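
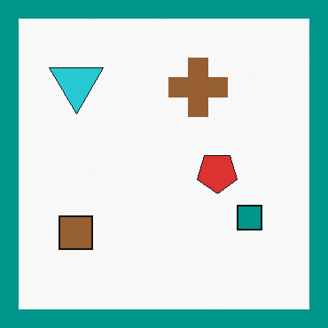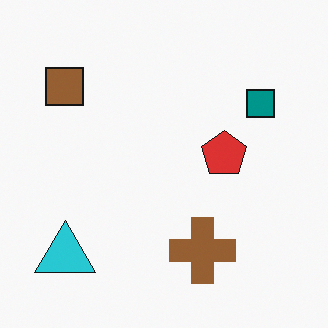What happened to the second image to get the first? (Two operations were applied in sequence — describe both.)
It was flipped vertically (top ↔ bottom), then framed with a teal border.

The cyan triangle is in the bottom-left of the second image and the top-left of the first — shapes on opposite sides of the horizontal midline have swapped in a mirror flip. A solid teal frame runs around the edge of the first image, with the content slightly shrunk inside it.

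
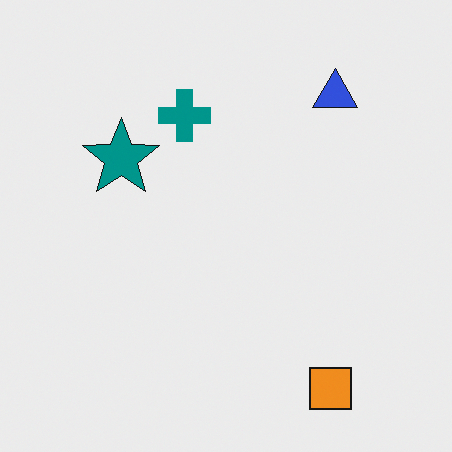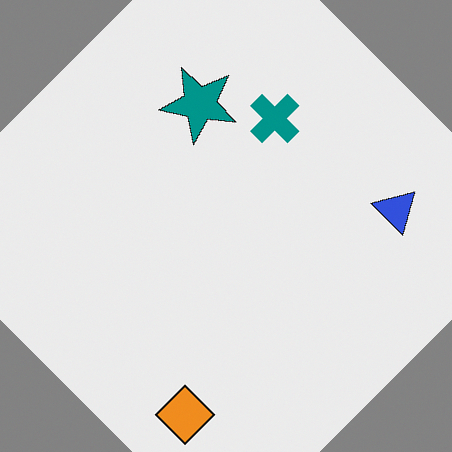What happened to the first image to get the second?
The second image is the first rotated clockwise by a large amount — several tens of degrees.

Every shape is tilted by the same angle and the image corners show triangular fill wedges — a whole-image rotation by a non-right angle.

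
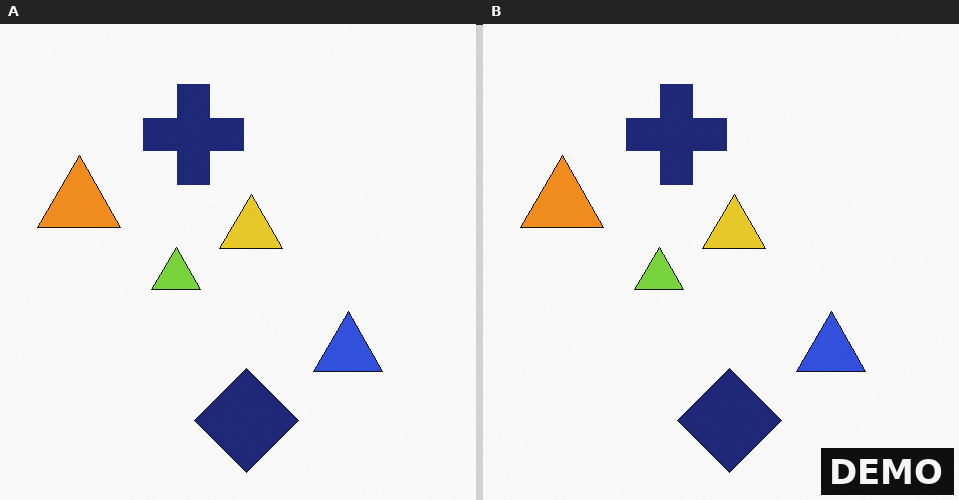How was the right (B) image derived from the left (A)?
The transformation is: watermarked with the text "DEMO" in the lower-right corner.

A dark label reading "DEMO" appears in the lower-right corner.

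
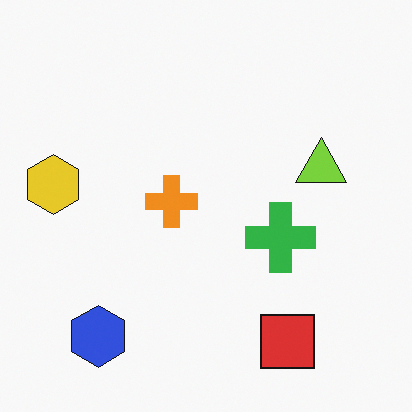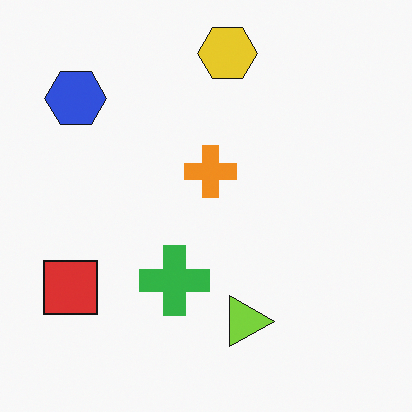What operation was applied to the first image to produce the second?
The image was rotated 90° clockwise.

The blue hexagon sits in the bottom-left of the first image and the top-left of the second — consistent with a whole-image 90° clockwise rotation.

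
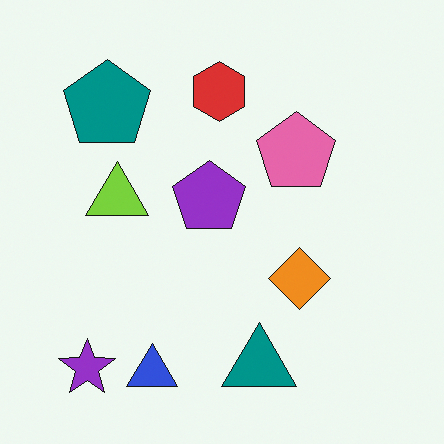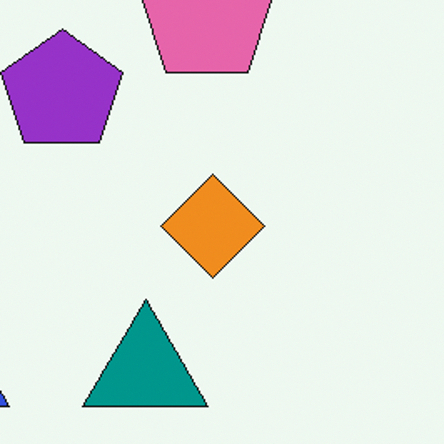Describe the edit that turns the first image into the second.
The transformation is: cropped tightly and scaled back up.

The visible shapes are larger and the field of view is narrower; shapes near the original edges may be partly or wholly outside the frame — a crop-and-rescale.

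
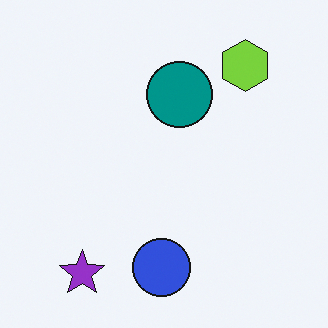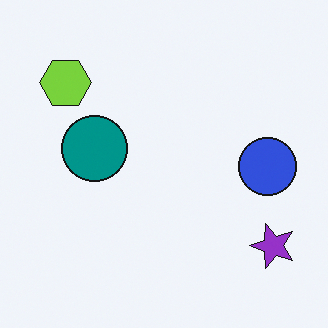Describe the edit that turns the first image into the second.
This is the original image rotated 90° counter-clockwise.

The purple star sits in the bottom-left of the first image and the bottom-right of the second — consistent with a whole-image 90° counter-clockwise rotation.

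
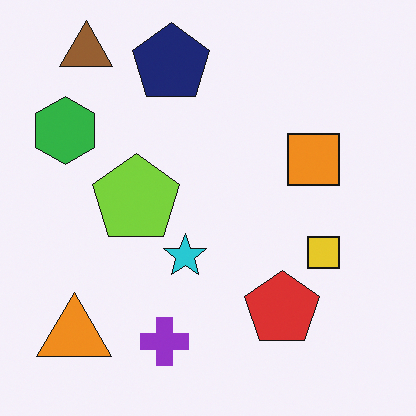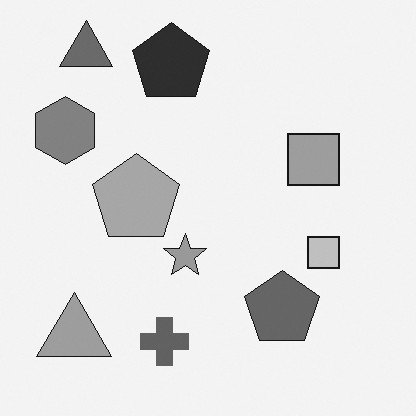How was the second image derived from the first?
The second image is the first converted to grayscale.

All color is removed — every shape is now a shade of grey.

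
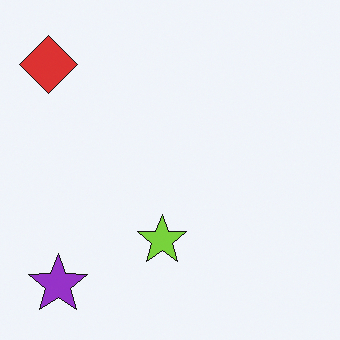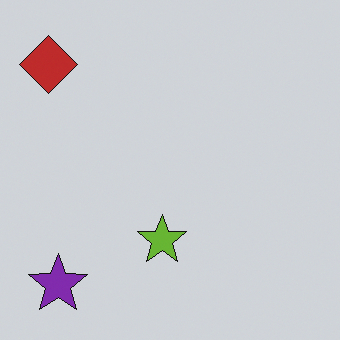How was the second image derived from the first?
It was slightly darkened.

Every pixel — background and shapes alike — is uniformly darkened.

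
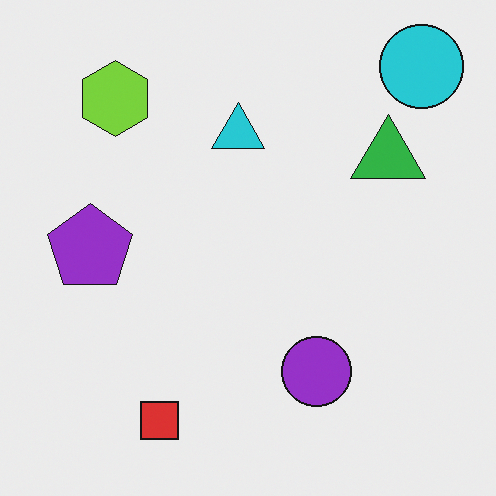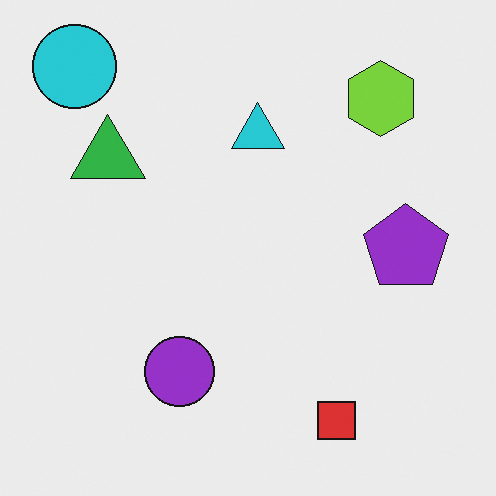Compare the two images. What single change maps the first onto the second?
It was flipped horizontally (left ↔ right).

The cyan circle is in the top-right of the first image and the top-left of the second — shapes on opposite sides of the vertical midline have swapped in a mirror flip.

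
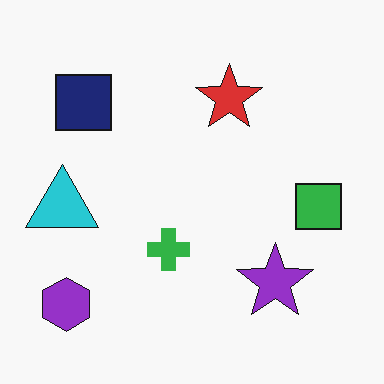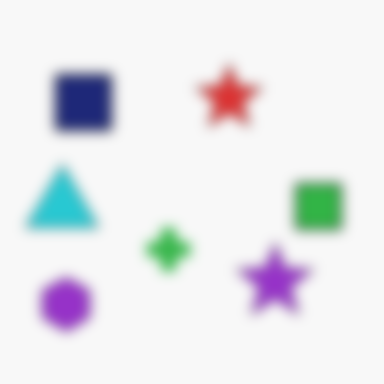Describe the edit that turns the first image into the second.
The transformation is: strongly gaussian-blurred.

Shape edges and outlines are uniformly softened across the whole image.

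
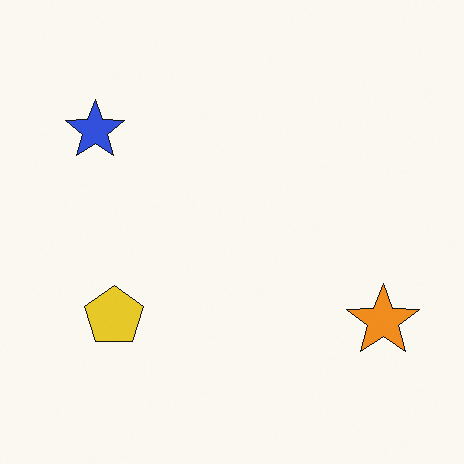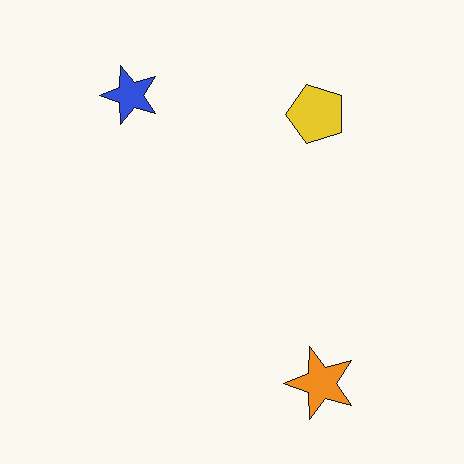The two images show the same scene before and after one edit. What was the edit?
Transposed (reflected across the top-left ↔ bottom-right diagonal).

Shapes have swapped their row and column positions — what was in the top-right is now in the bottom-left — a diagonal reflection.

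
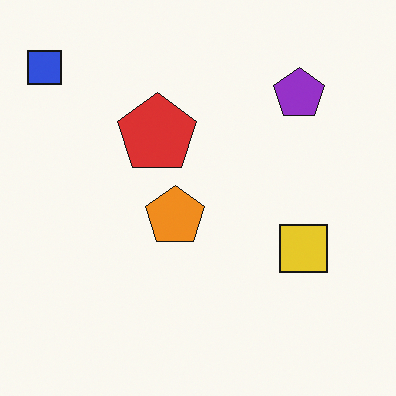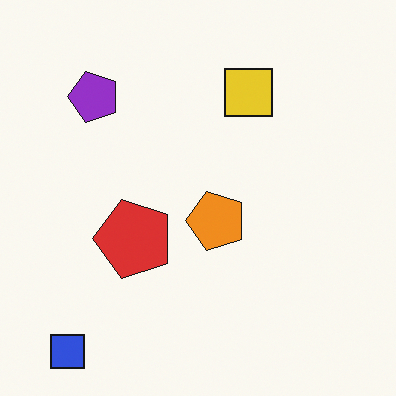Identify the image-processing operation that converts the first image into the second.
Rotated 90° counter-clockwise.

The blue square sits in the top-left of the first image and the bottom-left of the second — consistent with a whole-image 90° counter-clockwise rotation.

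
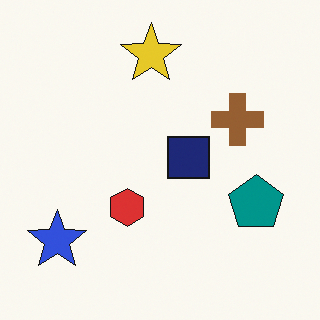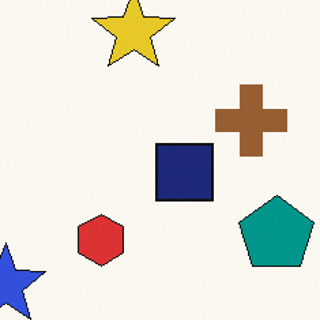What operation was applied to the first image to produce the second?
Cropped to a modestly smaller region and rescaled.

The visible shapes are larger and the field of view is narrower; shapes near the original edges may be partly or wholly outside the frame — a crop-and-rescale.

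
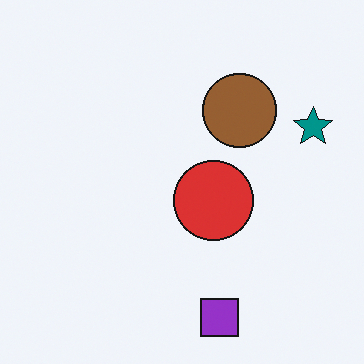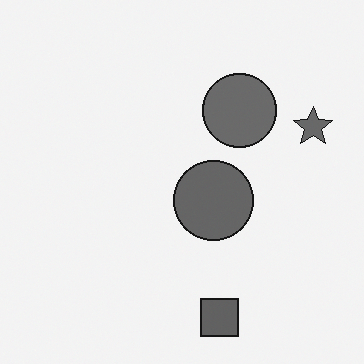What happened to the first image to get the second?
The image was converted to grayscale.

All color is removed — every shape is now a shade of grey.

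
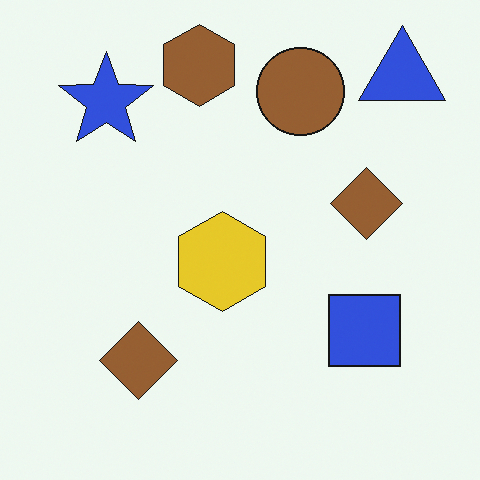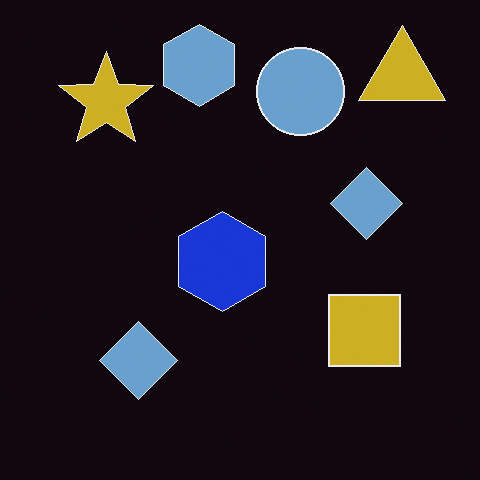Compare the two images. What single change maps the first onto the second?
This is the original image color-inverted (negative).

The light background has become dark and every shape's color is its complement — a photographic negative.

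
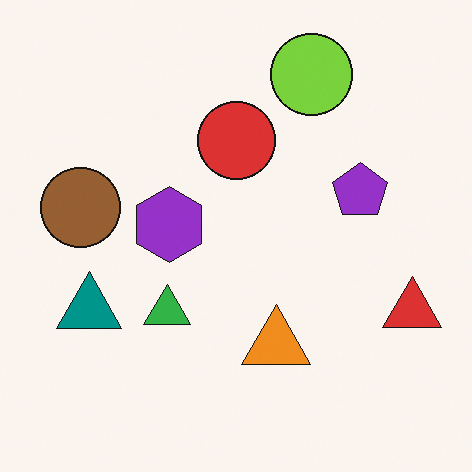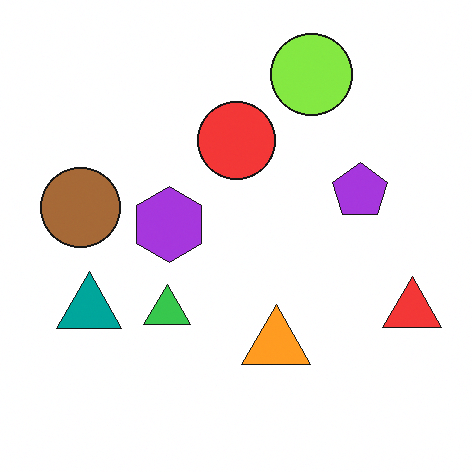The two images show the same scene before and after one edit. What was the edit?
Slightly brightened.

Every pixel — background and shapes alike — is uniformly brightened.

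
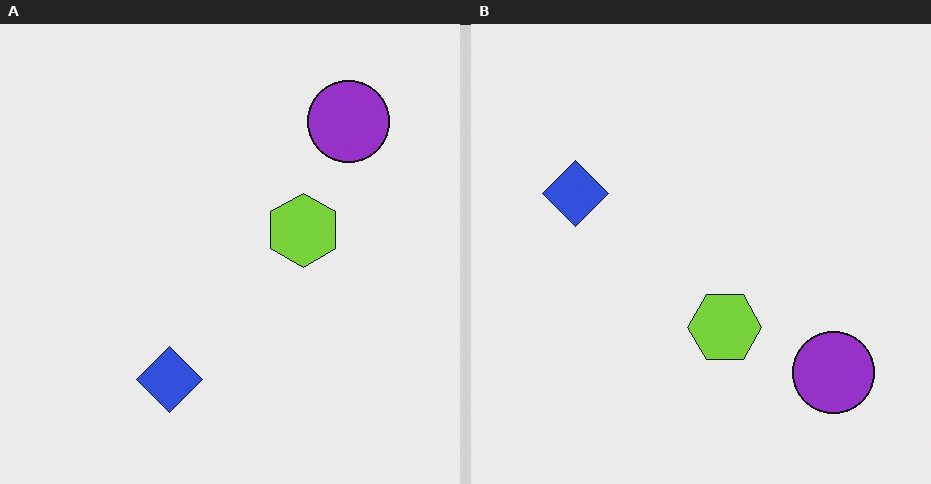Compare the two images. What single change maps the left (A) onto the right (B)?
The transformation is: rotated 90° clockwise.

The purple circle sits in the top-right of the left (A) image and the bottom-right of the right (B) — consistent with a whole-image 90° clockwise rotation.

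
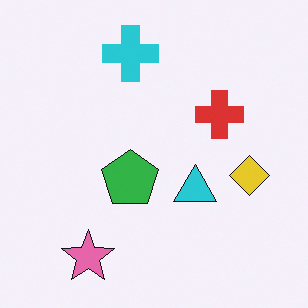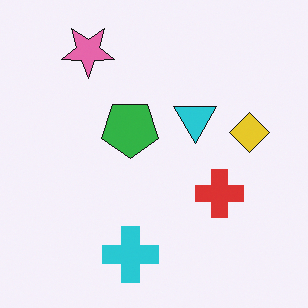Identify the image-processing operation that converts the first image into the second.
Flipped vertically (top ↔ bottom).

The pink star is in the bottom-left of the first image and the top-left of the second — shapes on opposite sides of the horizontal midline have swapped in a mirror flip.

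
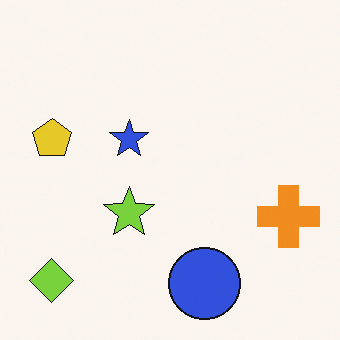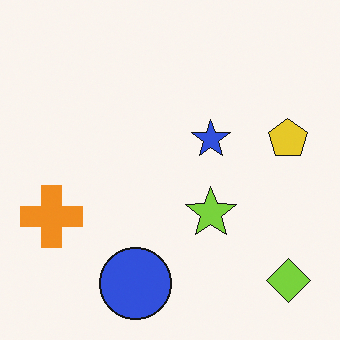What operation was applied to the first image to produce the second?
The image was flipped horizontally (left ↔ right).

The lime diamond is in the bottom-left of the first image and the bottom-right of the second — shapes on opposite sides of the vertical midline have swapped in a mirror flip.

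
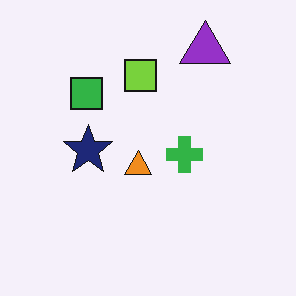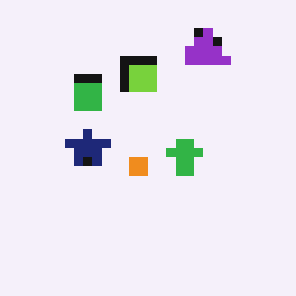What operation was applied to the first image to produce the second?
It was heavily pixelated into large blocks.

Shapes are reduced to large square blocks; fine edges and outlines are lost — a downscale-then-upscale (mosaic) effect.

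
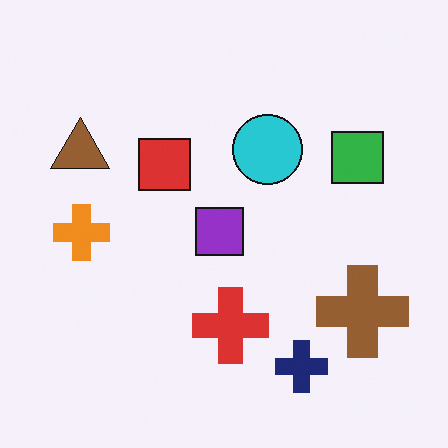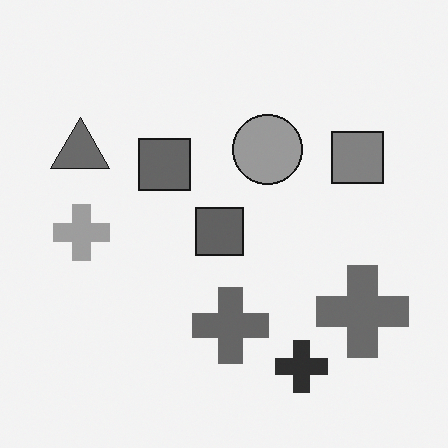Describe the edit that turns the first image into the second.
This is the original image converted to grayscale.

All color is removed — every shape is now a shade of grey.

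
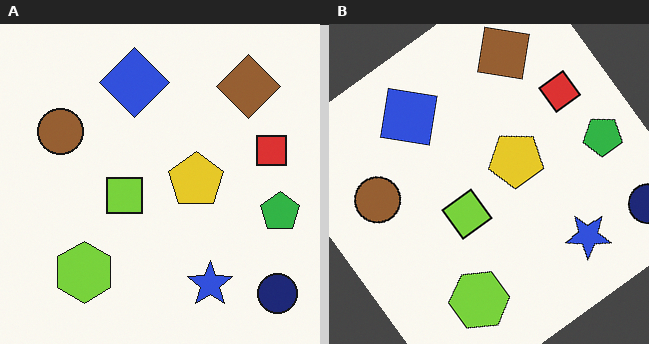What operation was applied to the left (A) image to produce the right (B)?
This is the original image rotated counter-clockwise by a large amount — several tens of degrees.

Every shape is tilted by the same angle and the image corners show triangular fill wedges — a whole-image rotation by a non-right angle.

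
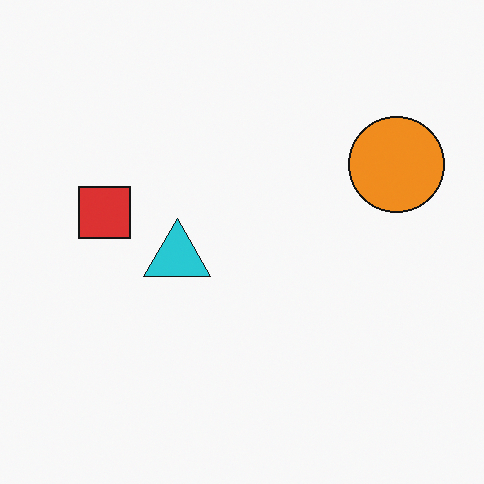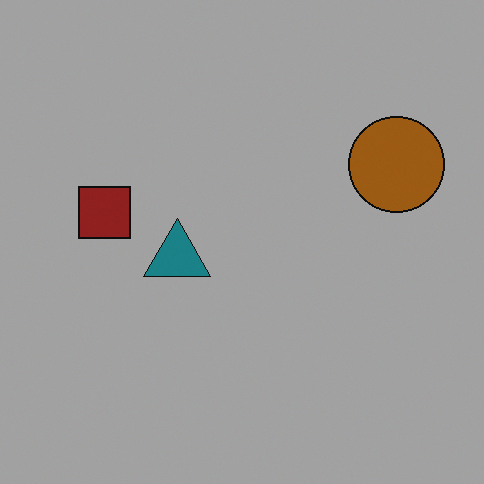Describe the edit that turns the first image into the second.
The image was darkened a lot.

Every pixel — background and shapes alike — is uniformly darkened.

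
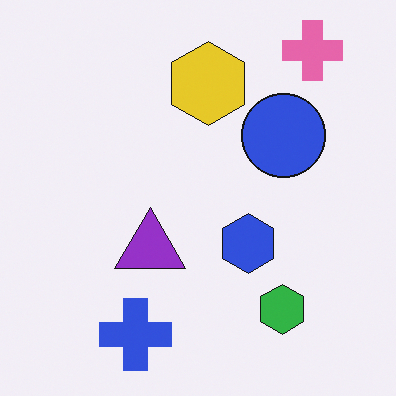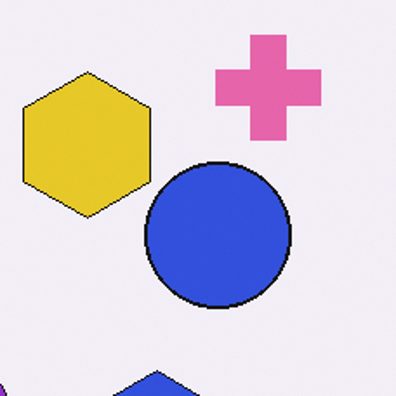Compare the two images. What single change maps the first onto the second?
The image was cropped tightly and scaled back up.

The visible shapes are larger and the field of view is narrower; shapes near the original edges may be partly or wholly outside the frame — a crop-and-rescale.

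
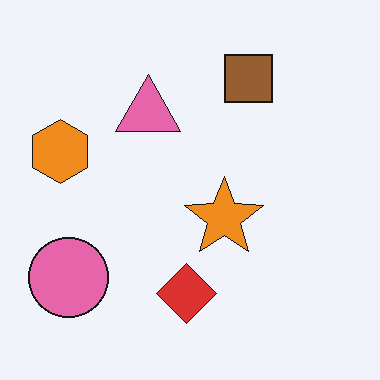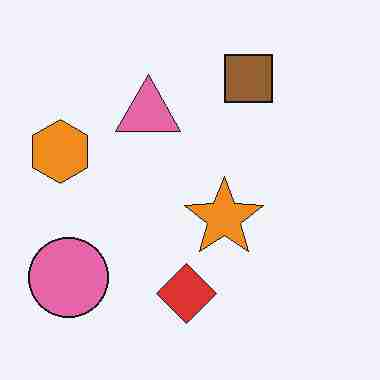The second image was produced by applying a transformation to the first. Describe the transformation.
Heavily JPEG-compressed with obvious blocking artifacts.

Blocky 8×8 compression artifacts appear around shape edges and the flat background shows ringing — characteristic JPEG degradation.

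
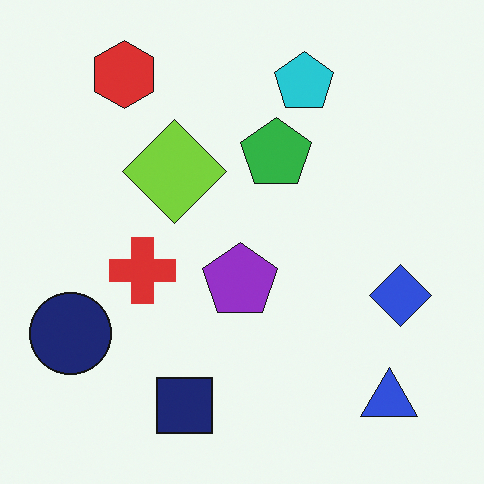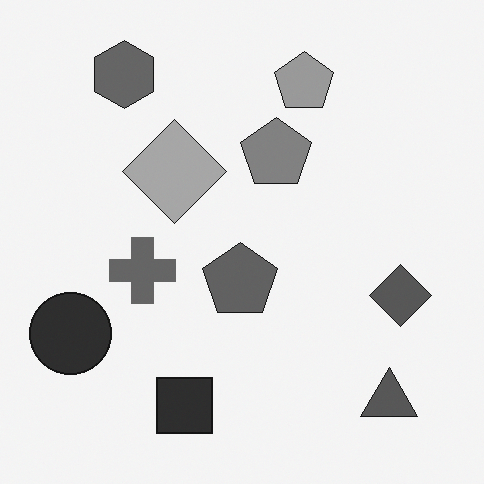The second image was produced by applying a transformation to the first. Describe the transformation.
The image was converted to grayscale.

All color is removed — every shape is now a shade of grey.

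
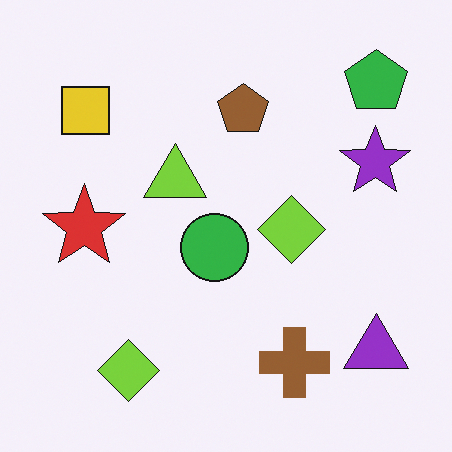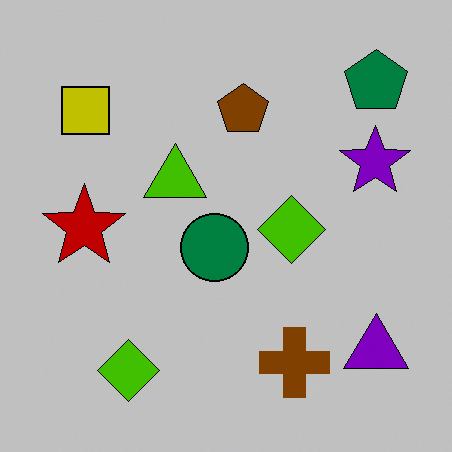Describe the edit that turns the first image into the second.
It was aggressively posterized.

Each flat color has snapped to a coarser quantized level — most visibly, the near-white background has dropped to a flat grey.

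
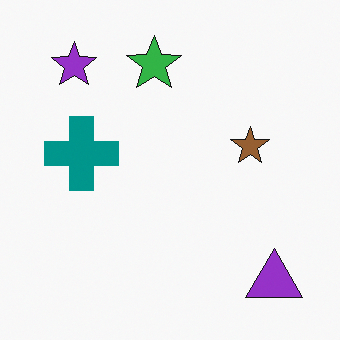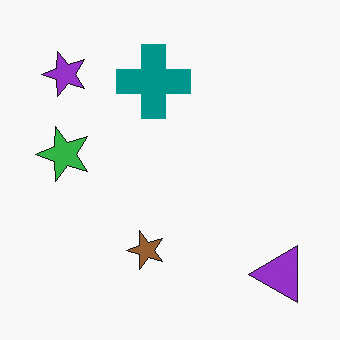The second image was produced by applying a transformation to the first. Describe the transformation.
It was transposed (reflected across the top-left ↔ bottom-right diagonal).

Shapes have swapped their row and column positions — what was in the top-right is now in the bottom-left — a diagonal reflection.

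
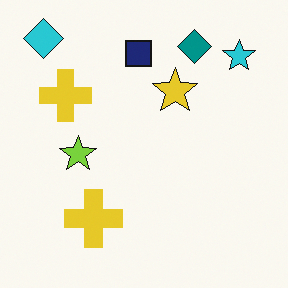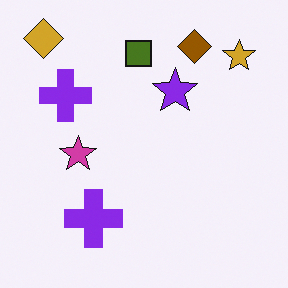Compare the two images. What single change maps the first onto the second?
Hue-shifted through roughly half the color wheel.

Every shape's color has rotated by the same amount around the hue wheel — a uniform hue shift.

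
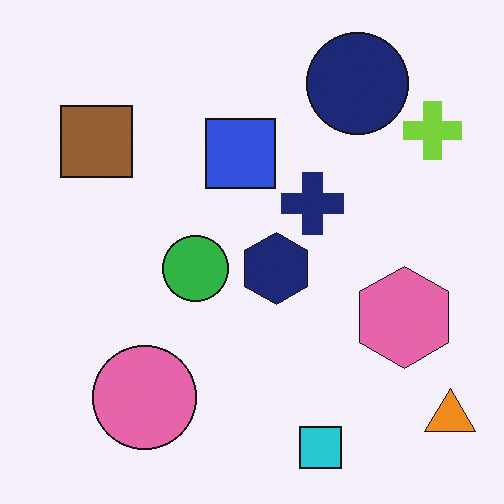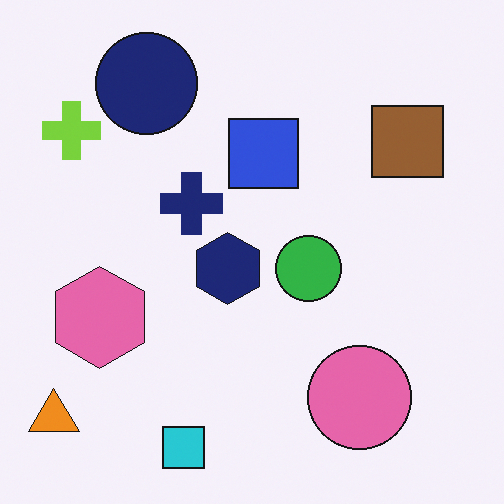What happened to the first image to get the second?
It was flipped horizontally (left ↔ right).

The orange triangle is in the bottom-right of the first image and the bottom-left of the second — shapes on opposite sides of the vertical midline have swapped in a mirror flip.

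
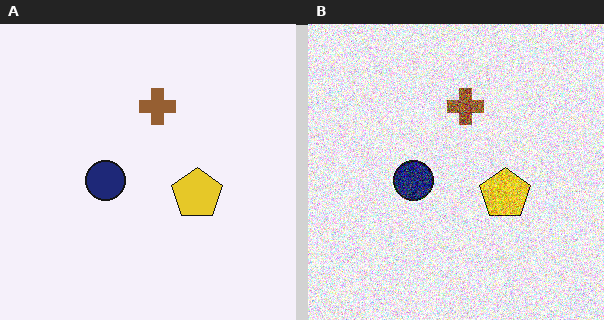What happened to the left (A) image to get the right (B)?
Degraded with strong gaussian noise.

Random speckle covers the whole image, including the flat background.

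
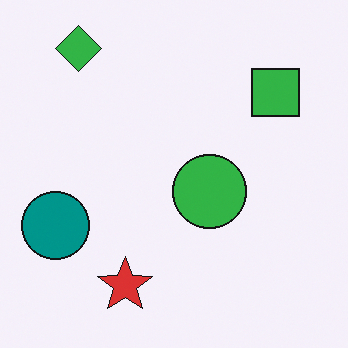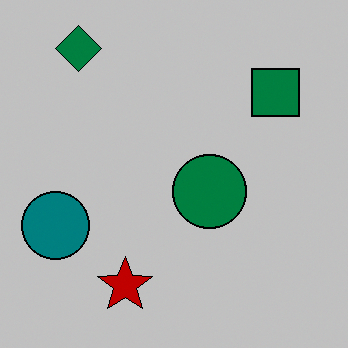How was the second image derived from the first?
The second image is the first aggressively posterized.

Each flat color has snapped to a coarser quantized level — most visibly, the near-white background has dropped to a flat grey.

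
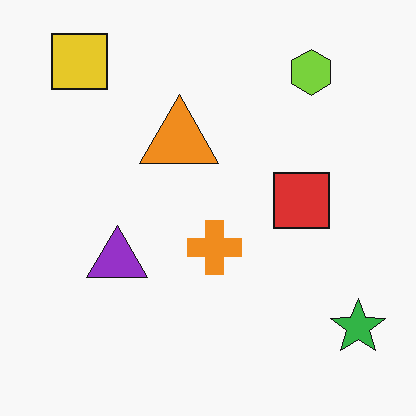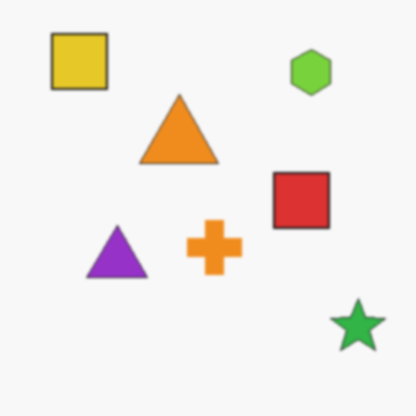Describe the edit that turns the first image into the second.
The second image is the first given a subtle gaussian blur.

Shape edges and outlines are uniformly softened across the whole image.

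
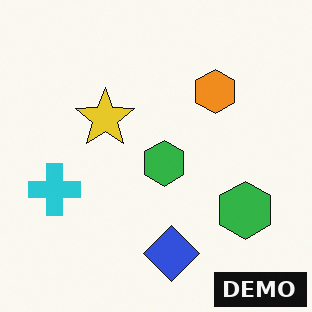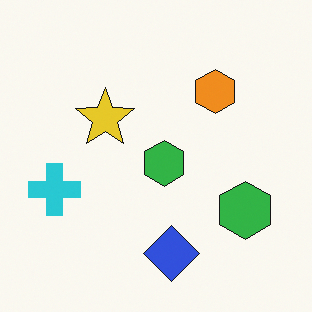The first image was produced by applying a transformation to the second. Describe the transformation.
The transformation is: watermarked with the text "DEMO" in the lower-right corner.

A dark label reading "DEMO" appears in the lower-right corner.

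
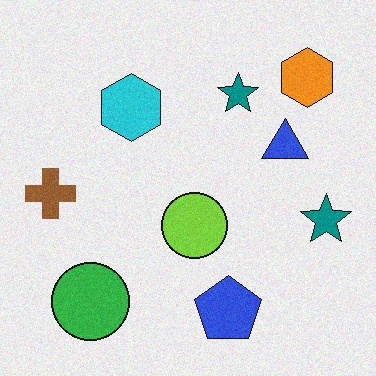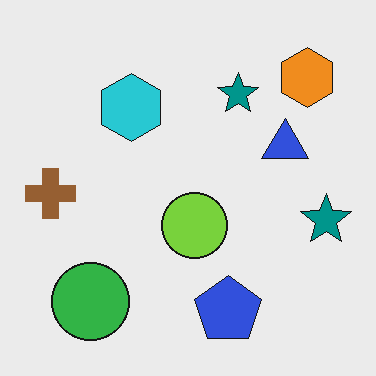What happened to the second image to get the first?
Degraded with a light layer of grain.

Random speckle covers the whole image, including the flat background.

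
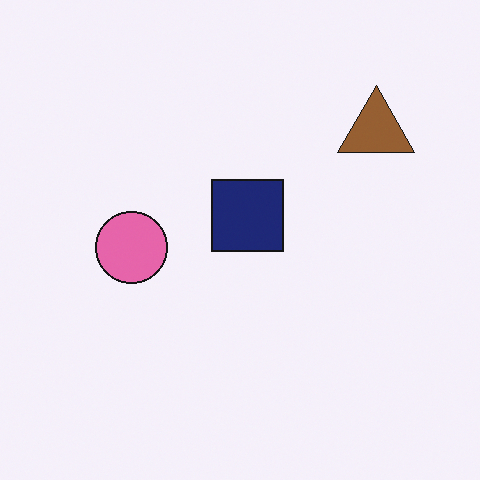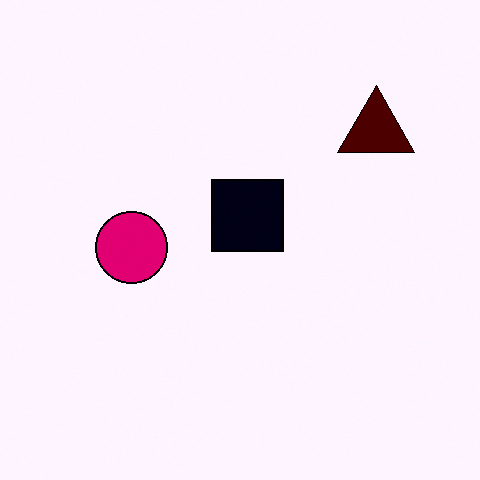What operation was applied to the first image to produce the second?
Given much higher contrast.

Tones are pushed away from mid-grey across the whole image — a global contrast change.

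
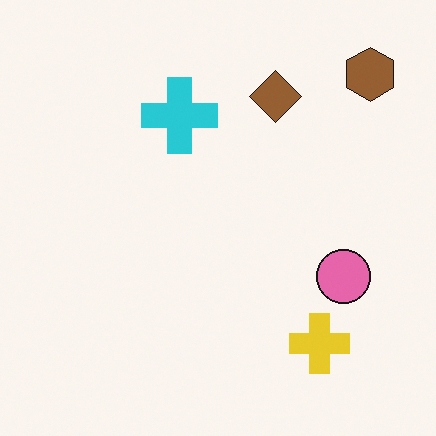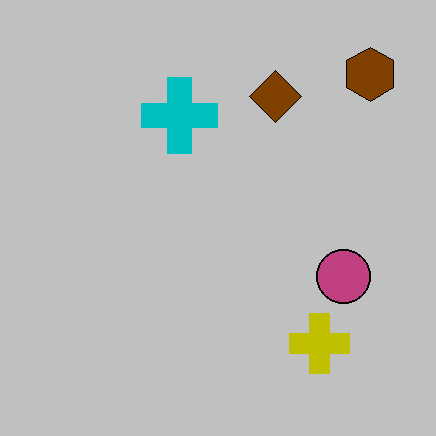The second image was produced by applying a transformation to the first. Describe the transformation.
The second image is the first aggressively posterized.

Each flat color has snapped to a coarser quantized level — most visibly, the near-white background has dropped to a flat grey.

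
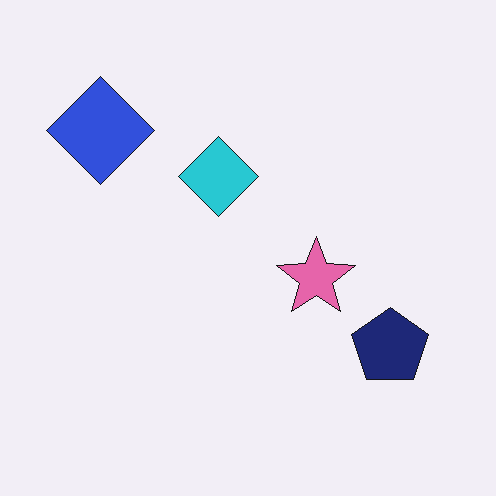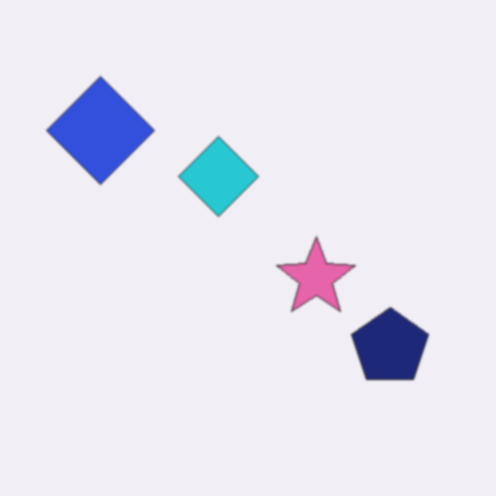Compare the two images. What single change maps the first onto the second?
The image was lightly blurred.

Shape edges and outlines are uniformly softened across the whole image.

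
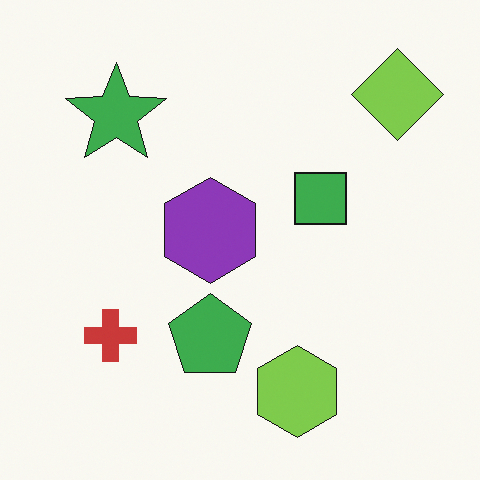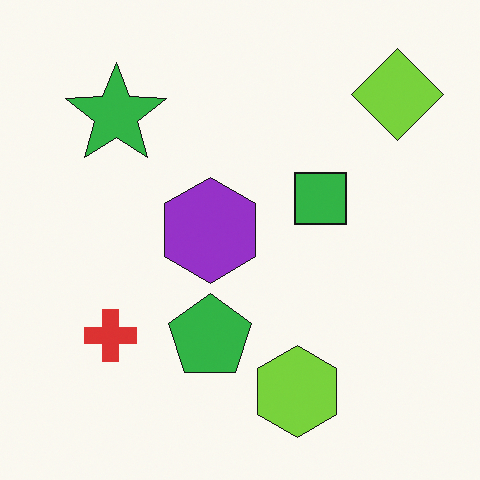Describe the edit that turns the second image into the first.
It was slightly desaturated.

All colors are more muted and greyish — a global saturation change.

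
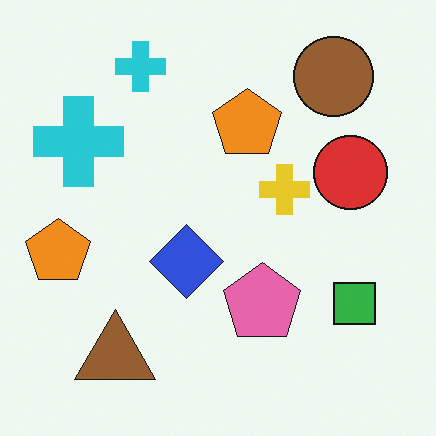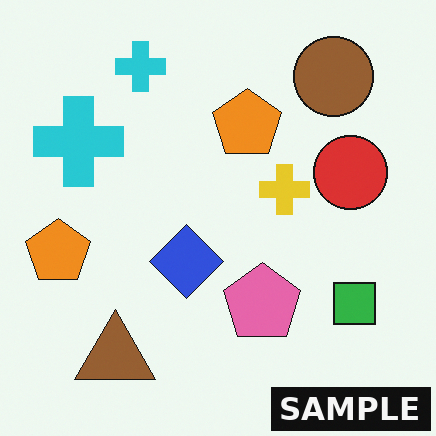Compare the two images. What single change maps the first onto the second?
This is the original image watermarked with the text "SAMPLE" in the lower-right corner.

A dark label reading "SAMPLE" appears in the lower-right corner.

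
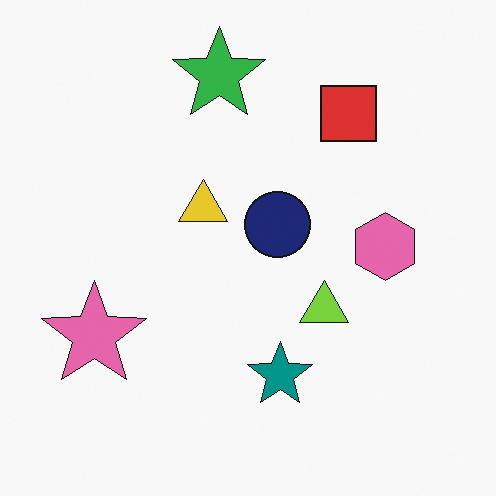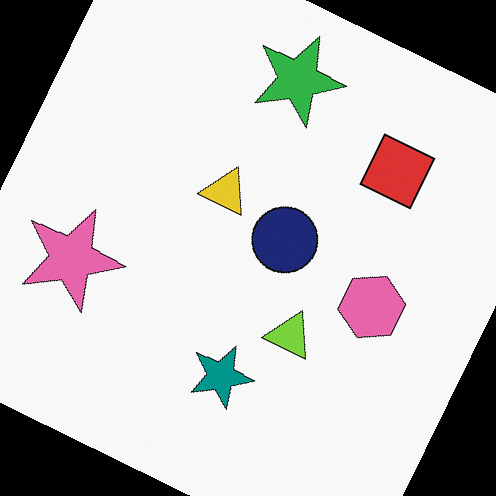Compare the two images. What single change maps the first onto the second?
The transformation is: rotated clockwise by a moderate amount.

Every shape is tilted by the same angle and the image corners show triangular fill wedges — a whole-image rotation by a non-right angle.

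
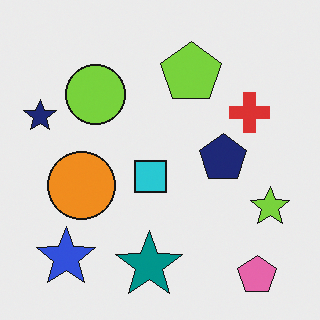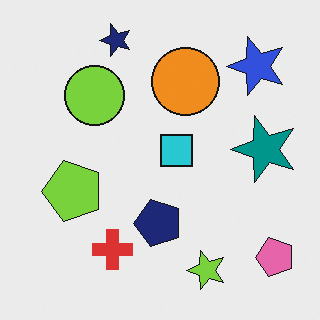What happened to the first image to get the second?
The transformation is: transposed (reflected across the top-left ↔ bottom-right diagonal).

Shapes have swapped their row and column positions — what was in the top-right is now in the bottom-left — a diagonal reflection.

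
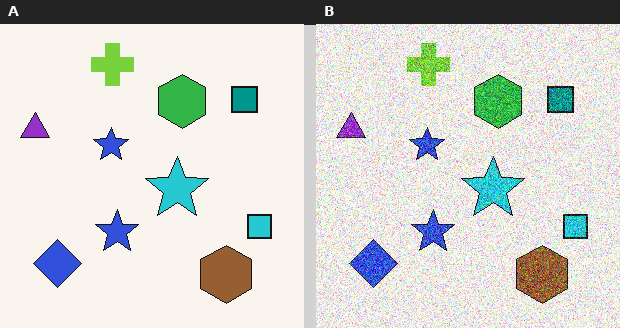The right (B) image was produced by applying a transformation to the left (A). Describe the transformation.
The image was degraded with heavy additive noise.

Random speckle covers the whole image, including the flat background.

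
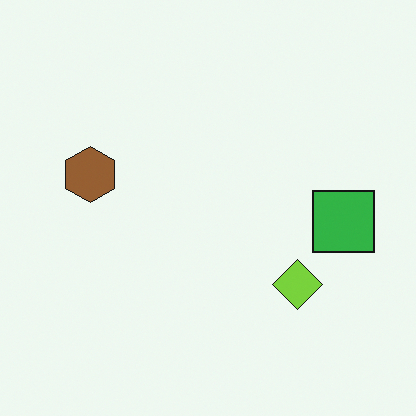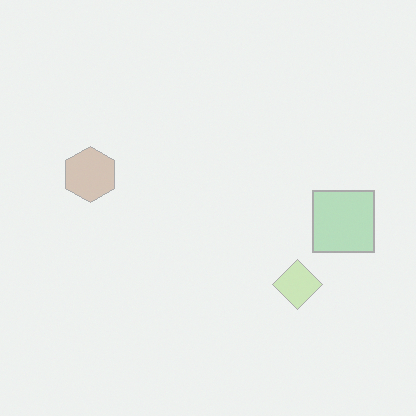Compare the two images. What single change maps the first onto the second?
This is the original image washed out (contrast reduced).

Tones are pushed toward mid-grey across the whole image — a global contrast change.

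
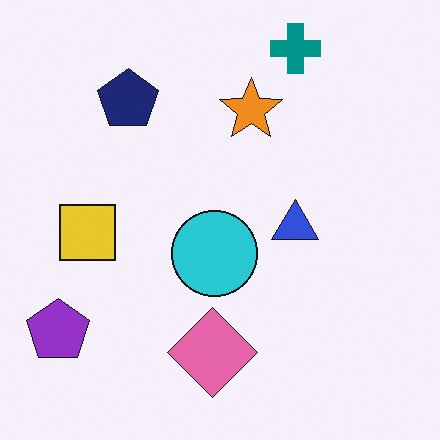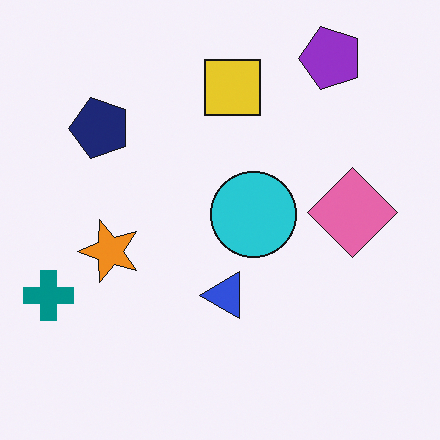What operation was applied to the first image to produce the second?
The second image is the first transposed (reflected across the top-left ↔ bottom-right diagonal).

Shapes have swapped their row and column positions — what was in the top-right is now in the bottom-left — a diagonal reflection.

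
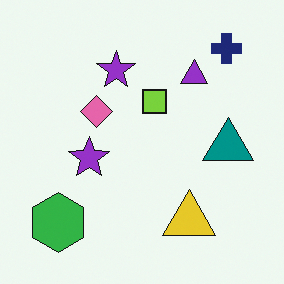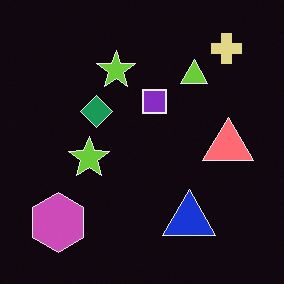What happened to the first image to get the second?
Color-inverted (negative).

The light background has become dark and every shape's color is its complement — a photographic negative.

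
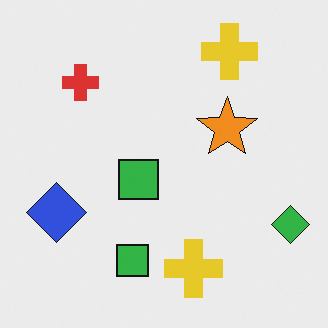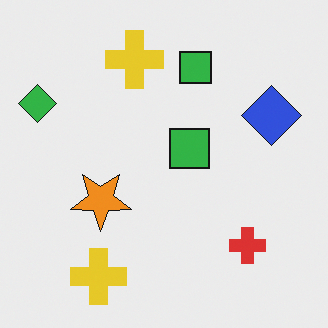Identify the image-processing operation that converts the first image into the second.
Rotated 180°.

The green diamond sits in the bottom-right of the first image and the top-left of the second — consistent with a whole-image 180° rotation.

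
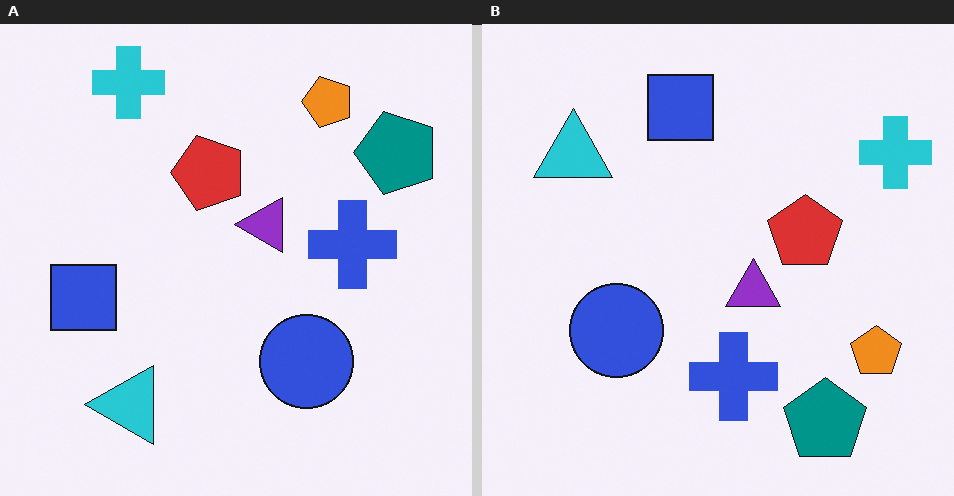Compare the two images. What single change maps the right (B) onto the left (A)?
It was rotated 90° counter-clockwise.

The cyan cross sits in the top-right of the right (B) image and the top-left of the left (A) — consistent with a whole-image 90° counter-clockwise rotation.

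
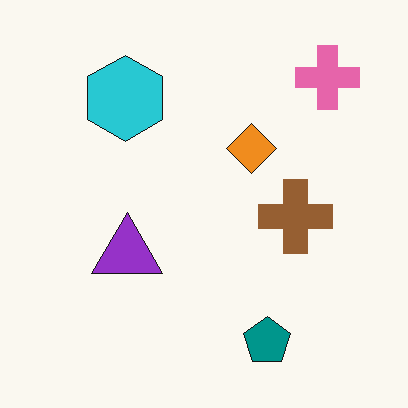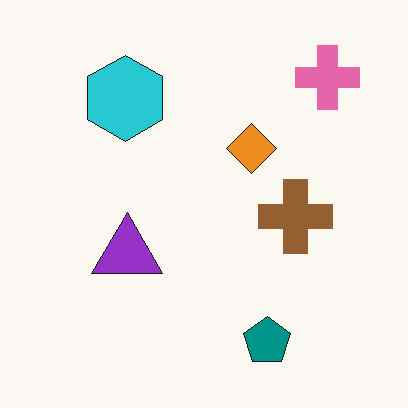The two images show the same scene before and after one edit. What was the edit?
This is the original image JPEG-compressed with visible artifacts.

Blocky 8×8 compression artifacts appear around shape edges and the flat background shows ringing — characteristic JPEG degradation.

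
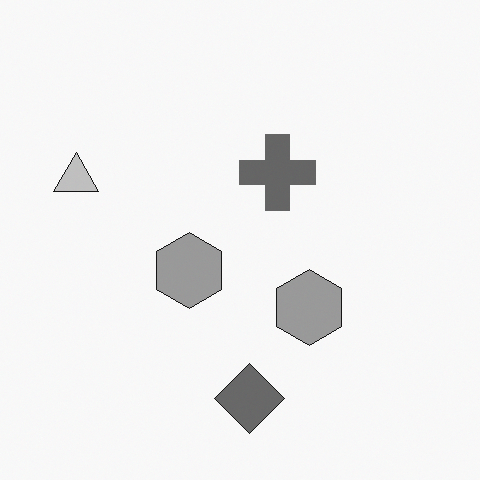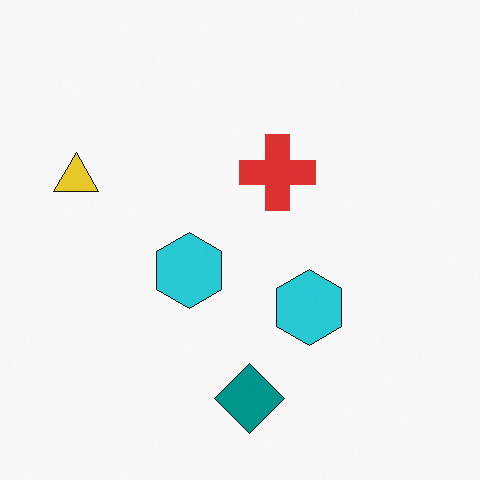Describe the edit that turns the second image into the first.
This is the original image converted to grayscale.

All color is removed — every shape is now a shade of grey.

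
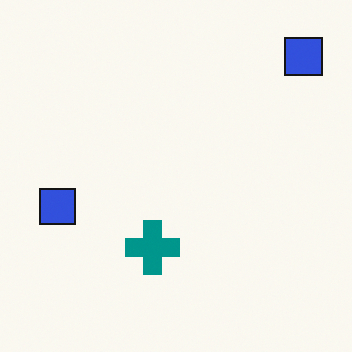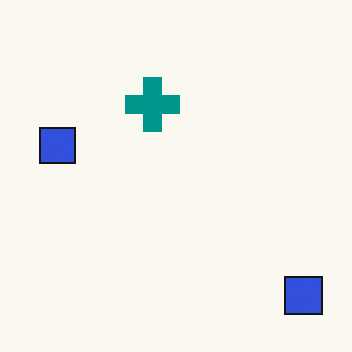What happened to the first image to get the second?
This is the original image flipped vertically (top ↔ bottom).

The teal cross is in the bottom of the first image and the top of the second — shapes on opposite sides of the horizontal midline have swapped in a mirror flip.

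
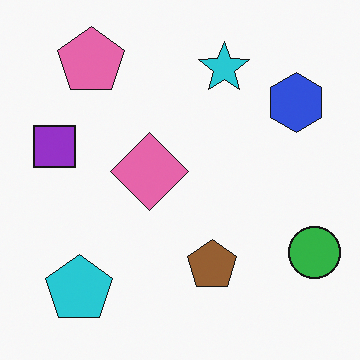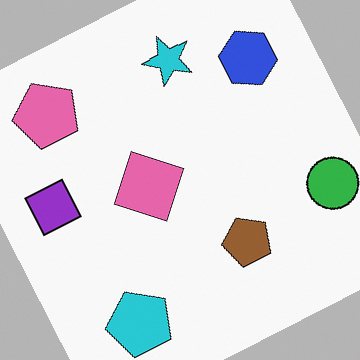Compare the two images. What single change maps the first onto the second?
The second image is the first rotated counter-clockwise by a clearly visible amount.

Every shape is tilted by the same angle and the image corners show triangular fill wedges — a whole-image rotation by a non-right angle.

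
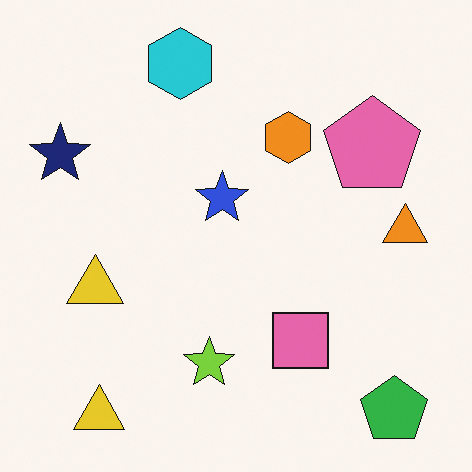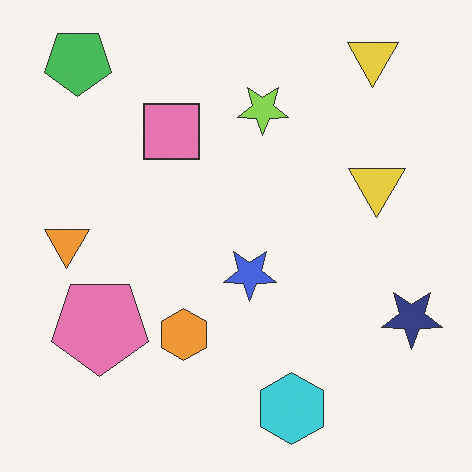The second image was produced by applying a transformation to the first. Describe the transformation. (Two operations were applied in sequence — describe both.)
The transformation is: rotated 180°, then given slightly reduced contrast.

The green pentagon sits in the bottom-right of the first image and the top-left of the second — consistent with a whole-image 180° rotation. Tones are pushed toward mid-grey across the whole image — a global contrast change.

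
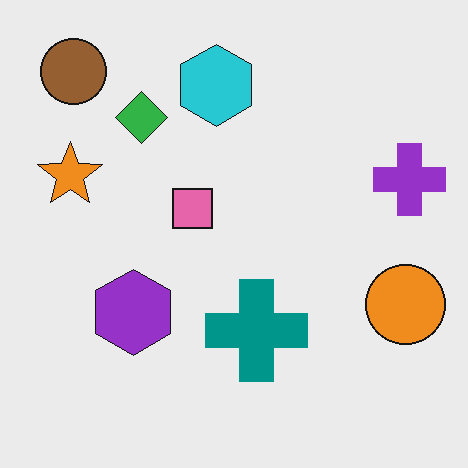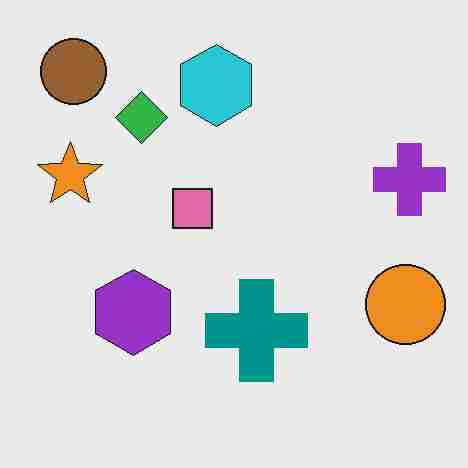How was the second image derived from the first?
The second image is the first heavily JPEG-compressed with obvious blocking artifacts.

Blocky 8×8 compression artifacts appear around shape edges and the flat background shows ringing — characteristic JPEG degradation.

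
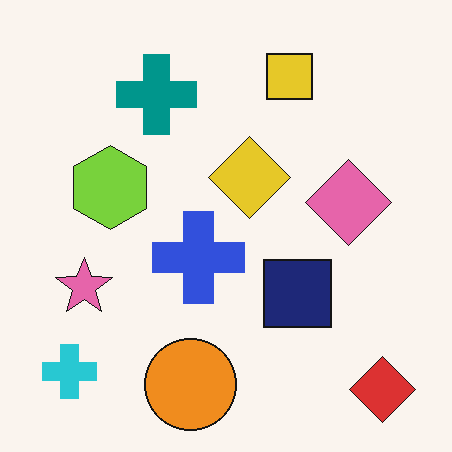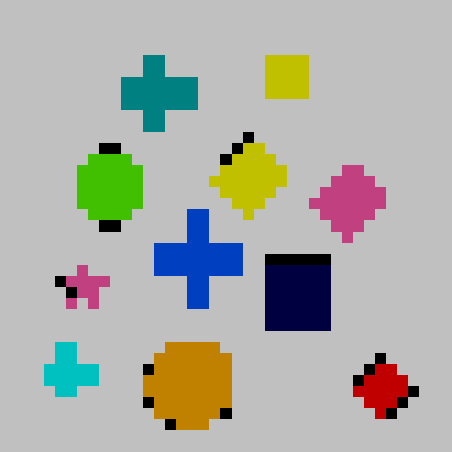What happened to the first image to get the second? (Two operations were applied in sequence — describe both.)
The image was heavily posterized to just a handful of flat colors, then heavily pixelated into large blocks.

Each flat color has snapped to a coarser quantized level — most visibly, the near-white background has dropped to a flat grey. Shapes are reduced to large square blocks; fine edges and outlines are lost — a downscale-then-upscale (mosaic) effect.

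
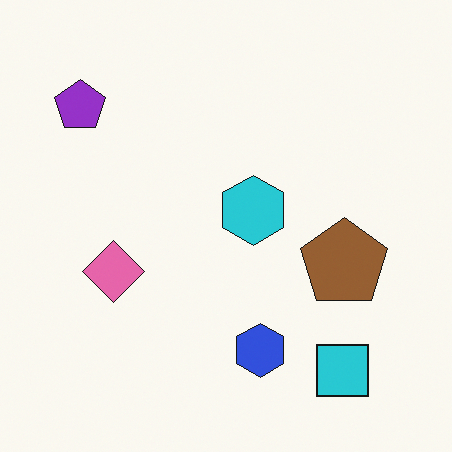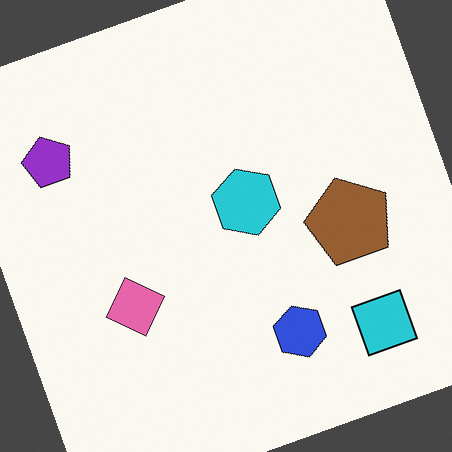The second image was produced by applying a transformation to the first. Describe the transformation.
The image was rotated counter-clockwise by a moderate amount.

Every shape is tilted by the same angle and the image corners show triangular fill wedges — a whole-image rotation by a non-right angle.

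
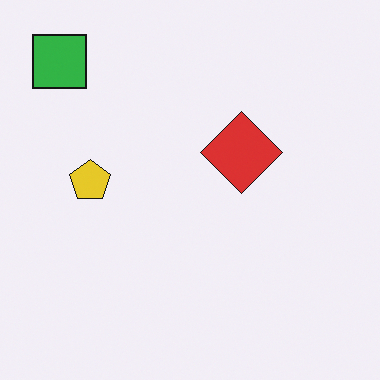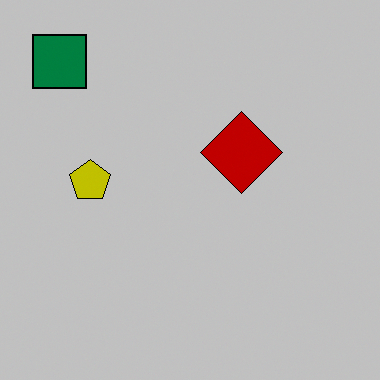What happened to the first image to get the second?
It was aggressively posterized.

Each flat color has snapped to a coarser quantized level — most visibly, the near-white background has dropped to a flat grey.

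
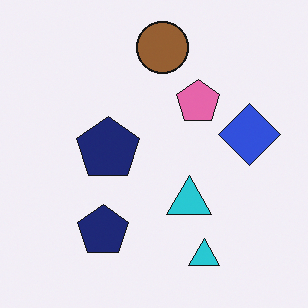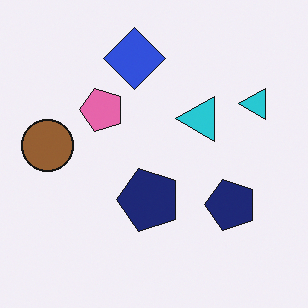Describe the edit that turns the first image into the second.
The second image is the first rotated 90° counter-clockwise.

The brown circle sits in the top of the first image and the left of the second — consistent with a whole-image 90° counter-clockwise rotation.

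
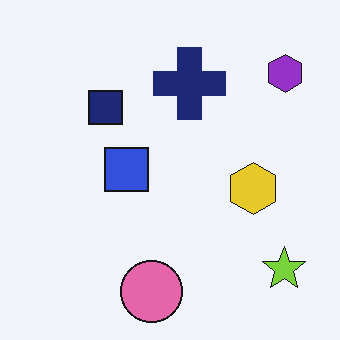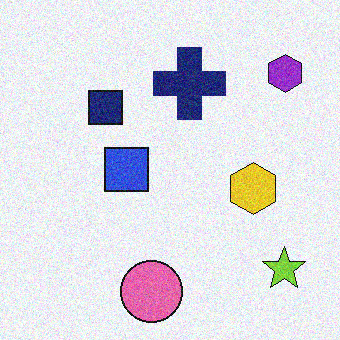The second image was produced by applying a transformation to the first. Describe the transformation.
This is the original image degraded with moderate additive noise.

Random speckle covers the whole image, including the flat background.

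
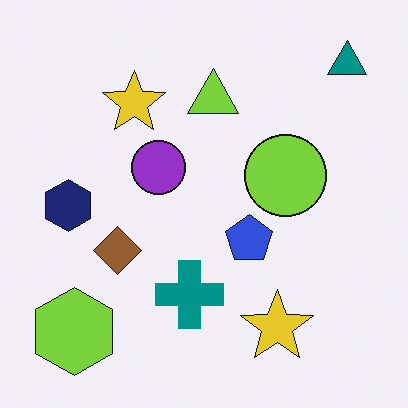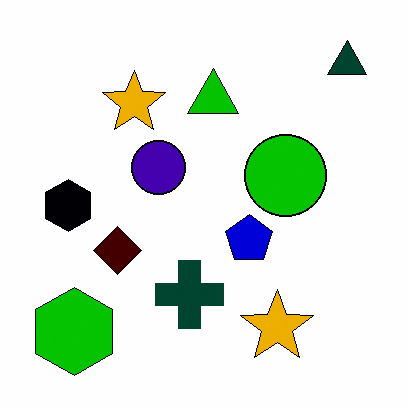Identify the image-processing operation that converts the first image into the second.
The image was given much higher contrast.

Tones are pushed away from mid-grey across the whole image — a global contrast change.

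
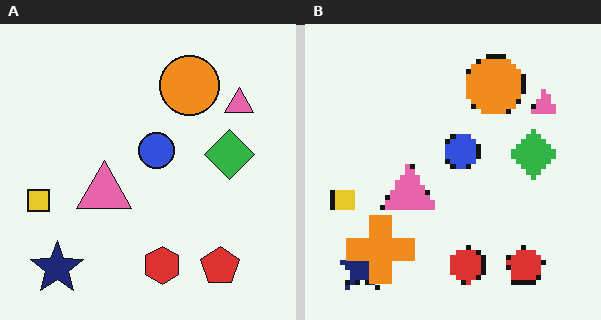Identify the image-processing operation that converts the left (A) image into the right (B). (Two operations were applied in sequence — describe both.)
The right (B) image is the left (A) mildly pixelated, then overlaid with an additional orange cross.

Shapes are reduced to large square blocks; fine edges and outlines are lost — a downscale-then-upscale (mosaic) effect. An orange cross appears in the right (B) image that is absent from the left (A).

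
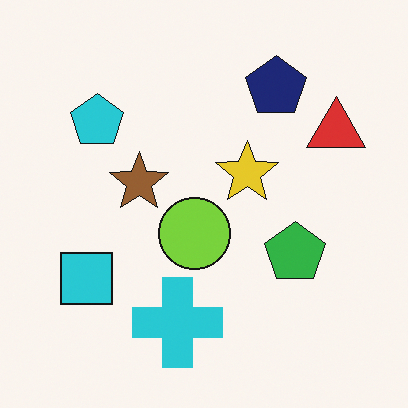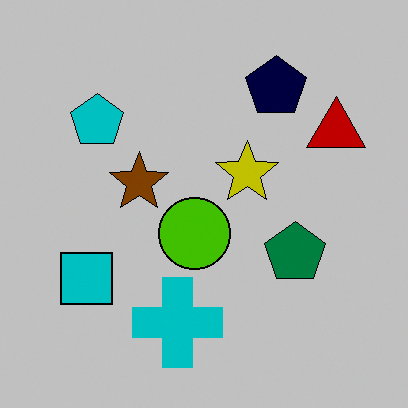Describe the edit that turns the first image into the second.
Aggressively posterized.

Each flat color has snapped to a coarser quantized level — most visibly, the near-white background has dropped to a flat grey.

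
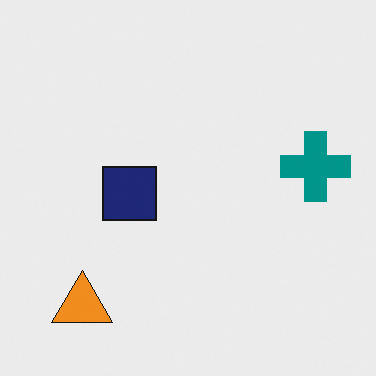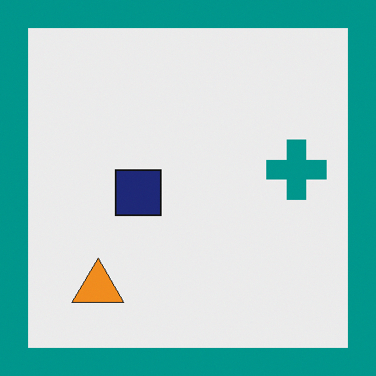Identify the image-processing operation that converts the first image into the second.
It was framed with a teal border.

A solid teal frame runs around the edge of the second image, with the content slightly shrunk inside it.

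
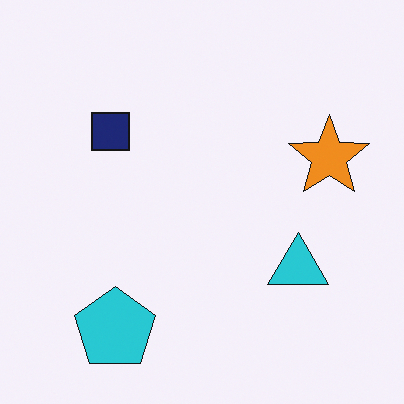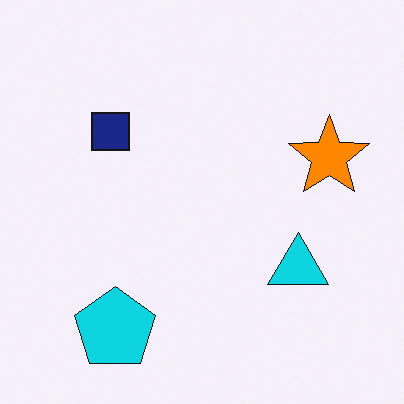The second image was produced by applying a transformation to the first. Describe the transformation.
This is the original image slightly oversaturated.

All colors are more vivid — a global saturation change.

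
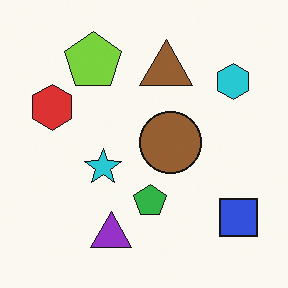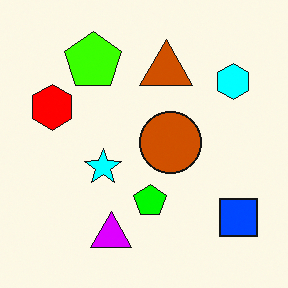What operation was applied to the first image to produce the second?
The transformation is: heavily oversaturated.

All colors are more vivid — a global saturation change.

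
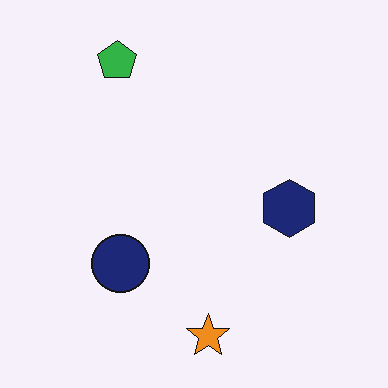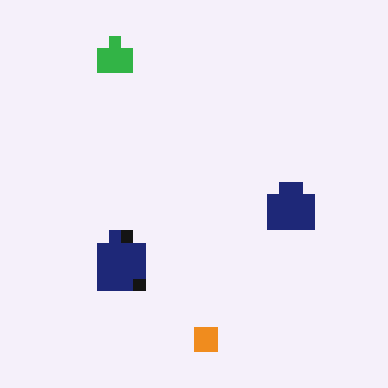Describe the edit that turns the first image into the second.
The image was coarsely pixelated.

Shapes are reduced to large square blocks; fine edges and outlines are lost — a downscale-then-upscale (mosaic) effect.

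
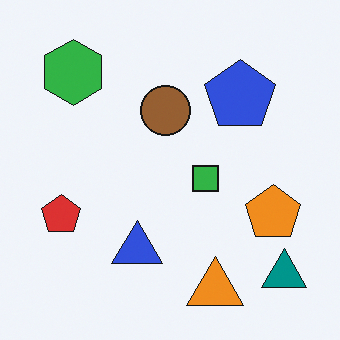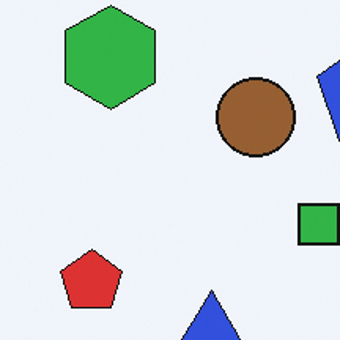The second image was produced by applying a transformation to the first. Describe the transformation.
Cropped to a modestly smaller region and rescaled.

The visible shapes are larger and the field of view is narrower; shapes near the original edges may be partly or wholly outside the frame — a crop-and-rescale.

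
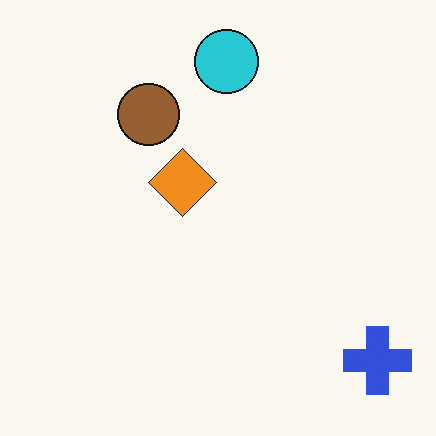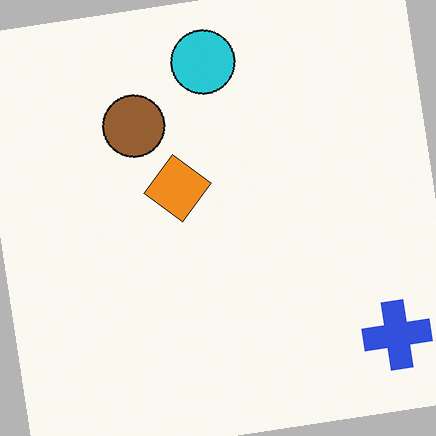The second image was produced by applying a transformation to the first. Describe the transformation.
The image was rotated counter-clockwise by a small amount.

Every shape is tilted by the same angle and the image corners show triangular fill wedges — a whole-image rotation by a non-right angle.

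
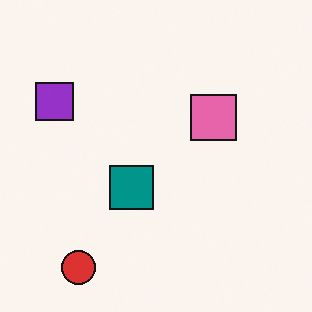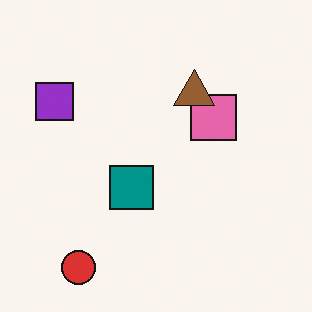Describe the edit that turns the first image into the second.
It was overlaid with an additional brown triangle.

A brown triangle appears in the second image that is absent from the first.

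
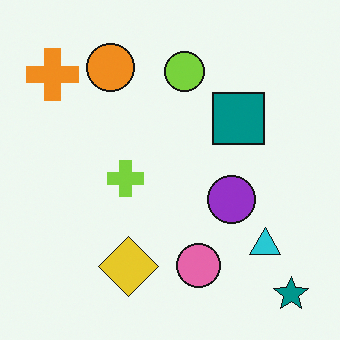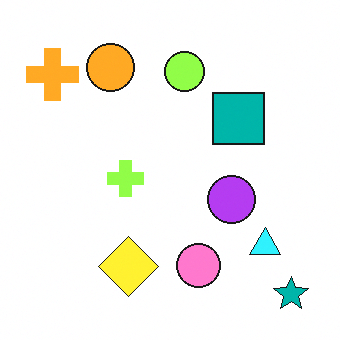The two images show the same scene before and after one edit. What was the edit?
This is the original image brightened a little.

Every pixel — background and shapes alike — is uniformly brightened.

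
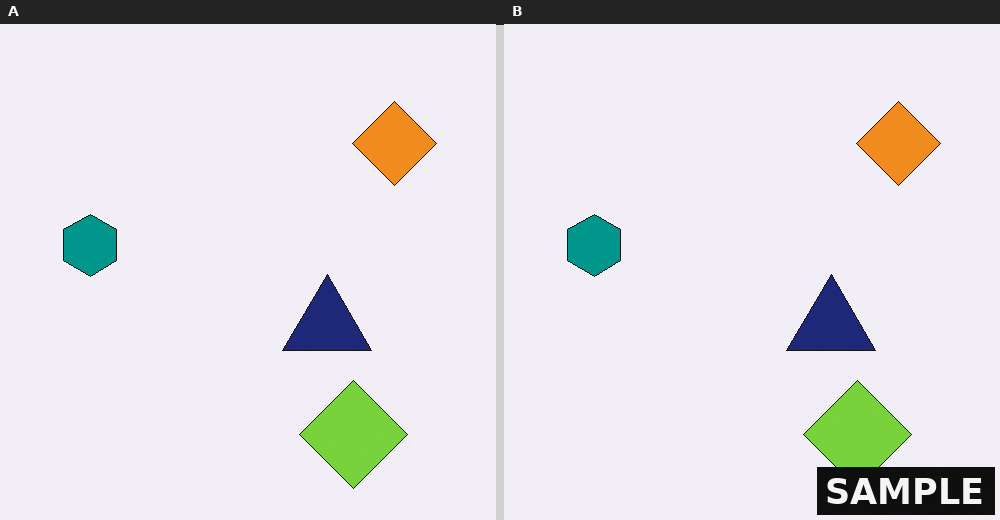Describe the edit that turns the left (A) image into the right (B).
The image was watermarked with the text "SAMPLE" in the lower-right corner.

A dark label reading "SAMPLE" appears in the lower-right corner.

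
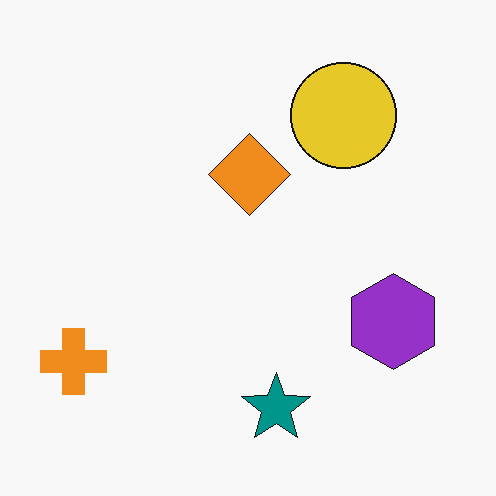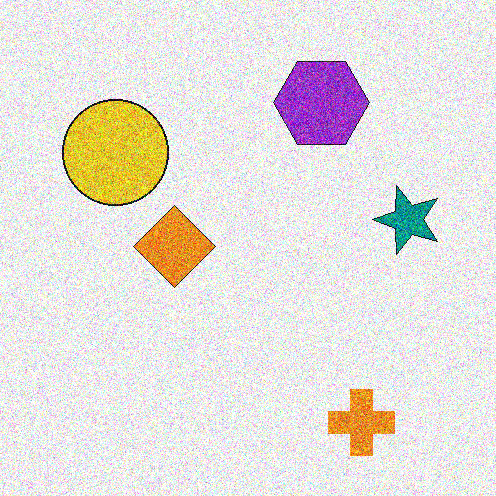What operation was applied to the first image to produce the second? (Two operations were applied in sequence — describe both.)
Rotated 90° counter-clockwise, then degraded with heavy additive noise.

The orange cross sits in the bottom-left of the first image and the bottom-right of the second — consistent with a whole-image 90° counter-clockwise rotation. Random speckle covers the whole image, including the flat background.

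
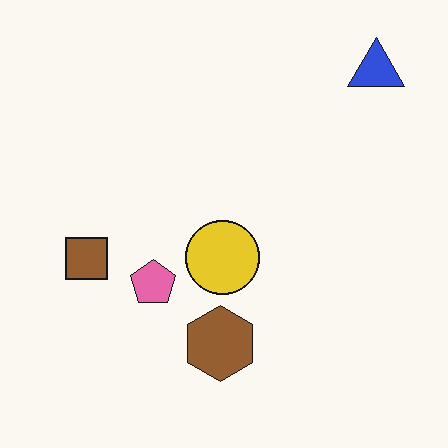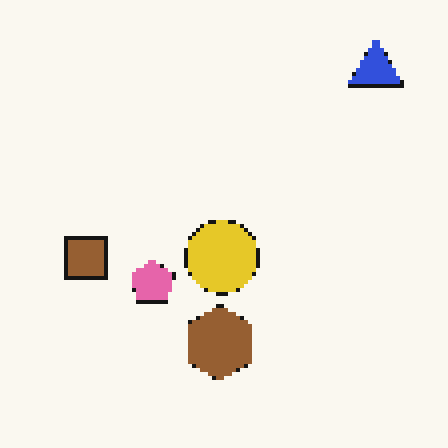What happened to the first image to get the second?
Mildly pixelated.

Shapes are reduced to large square blocks; fine edges and outlines are lost — a downscale-then-upscale (mosaic) effect.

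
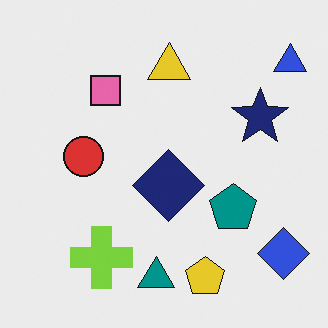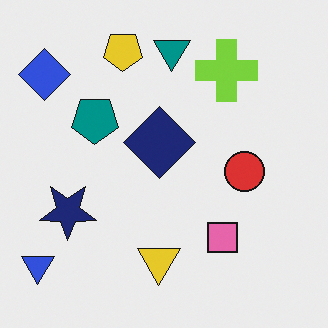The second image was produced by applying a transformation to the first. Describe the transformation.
The second image is the first rotated 180°.

The blue triangle sits in the top-right of the first image and the bottom-left of the second — consistent with a whole-image 180° rotation.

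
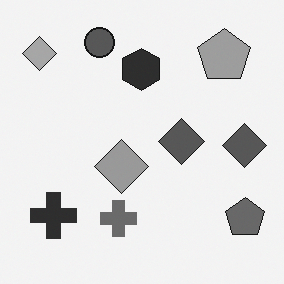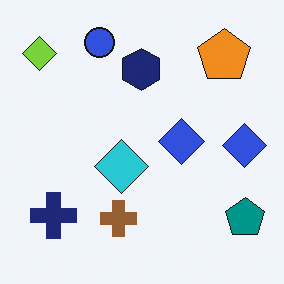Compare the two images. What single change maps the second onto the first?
It was converted to grayscale.

All color is removed — every shape is now a shade of grey.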